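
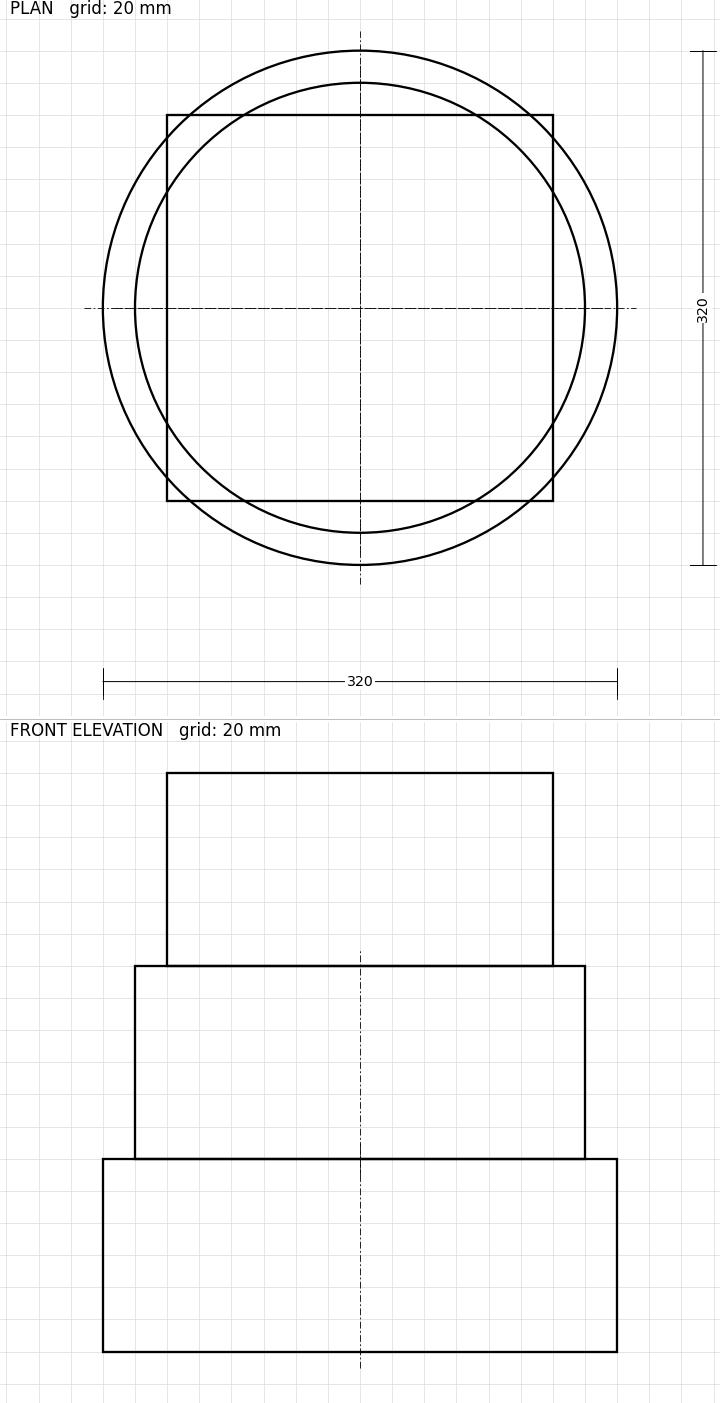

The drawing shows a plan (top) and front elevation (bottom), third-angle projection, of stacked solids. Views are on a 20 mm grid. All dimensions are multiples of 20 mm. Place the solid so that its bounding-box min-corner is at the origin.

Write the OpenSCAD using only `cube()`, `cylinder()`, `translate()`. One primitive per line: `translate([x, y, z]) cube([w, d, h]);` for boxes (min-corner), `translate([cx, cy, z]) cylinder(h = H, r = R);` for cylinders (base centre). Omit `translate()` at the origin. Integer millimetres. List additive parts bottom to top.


translate([160, 160, 0]) cylinder(h = 120, r = 160);
translate([160, 160, 120]) cylinder(h = 120, r = 140);
translate([40, 40, 240]) cube([240, 240, 120]);


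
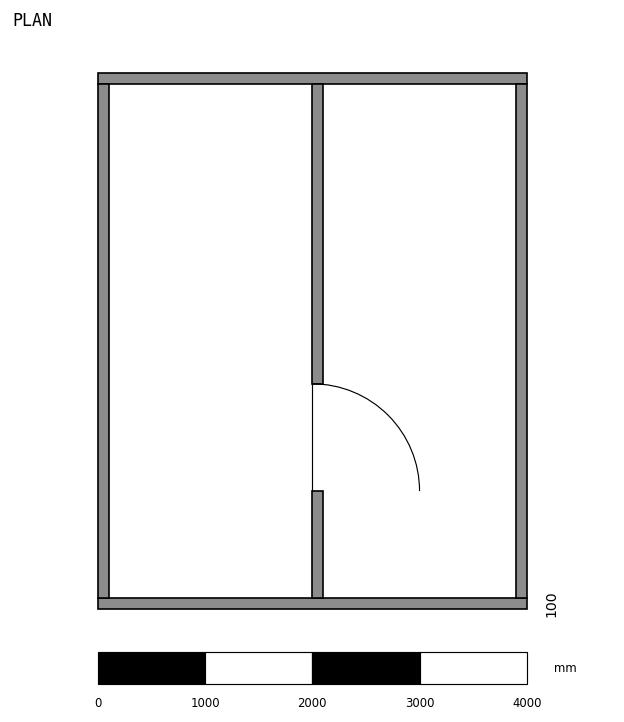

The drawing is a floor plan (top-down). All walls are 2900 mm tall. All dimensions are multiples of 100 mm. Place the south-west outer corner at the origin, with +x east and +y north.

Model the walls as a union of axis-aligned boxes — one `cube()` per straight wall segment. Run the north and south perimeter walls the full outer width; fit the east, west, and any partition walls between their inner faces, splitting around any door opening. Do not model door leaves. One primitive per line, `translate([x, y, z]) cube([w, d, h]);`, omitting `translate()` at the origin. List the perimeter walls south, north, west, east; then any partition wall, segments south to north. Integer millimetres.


cube([4000, 100, 2900]);
translate([0, 4900, 0]) cube([4000, 100, 2900]);
translate([0, 100, 0]) cube([100, 4800, 2900]);
translate([3900, 100, 0]) cube([100, 4800, 2900]);
translate([2000, 100, 0]) cube([100, 1000, 2900]);
translate([2000, 2100, 0]) cube([100, 2800, 2900]);


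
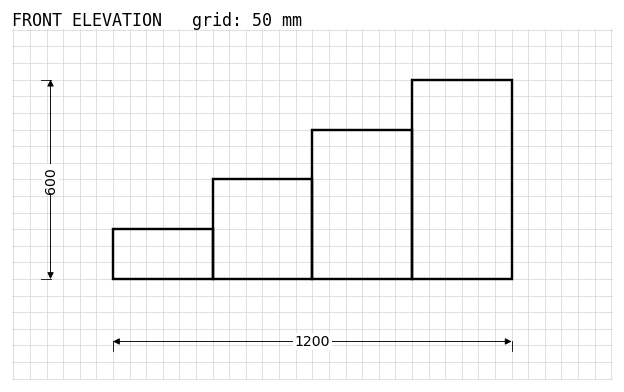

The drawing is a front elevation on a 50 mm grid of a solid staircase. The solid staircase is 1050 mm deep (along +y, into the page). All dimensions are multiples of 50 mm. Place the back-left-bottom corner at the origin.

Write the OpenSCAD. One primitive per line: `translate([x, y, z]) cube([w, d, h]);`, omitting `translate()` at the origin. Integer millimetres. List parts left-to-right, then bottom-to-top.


cube([300, 1050, 150]);
translate([300, 0, 0]) cube([300, 1050, 300]);
translate([600, 0, 0]) cube([300, 1050, 450]);
translate([900, 0, 0]) cube([300, 1050, 600]);


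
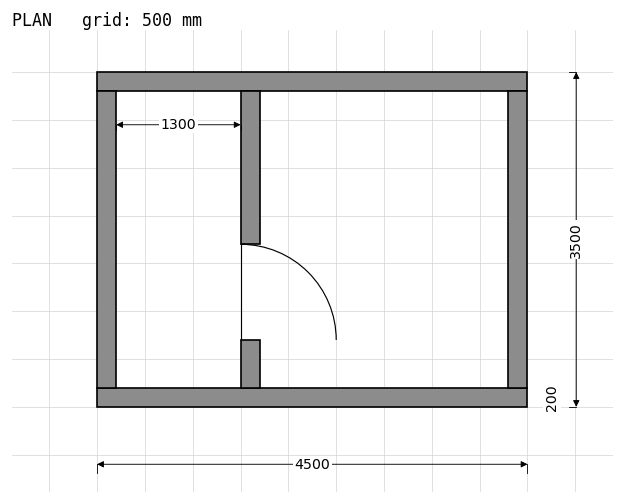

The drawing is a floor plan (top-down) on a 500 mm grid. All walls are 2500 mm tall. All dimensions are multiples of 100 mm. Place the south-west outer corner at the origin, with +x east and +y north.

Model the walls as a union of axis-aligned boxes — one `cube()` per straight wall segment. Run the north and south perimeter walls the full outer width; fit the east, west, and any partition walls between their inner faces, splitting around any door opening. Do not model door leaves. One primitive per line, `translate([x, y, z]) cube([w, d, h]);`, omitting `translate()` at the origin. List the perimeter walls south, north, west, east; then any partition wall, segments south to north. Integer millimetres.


cube([4500, 200, 2500]);
translate([0, 3300, 0]) cube([4500, 200, 2500]);
translate([0, 200, 0]) cube([200, 3100, 2500]);
translate([4300, 200, 0]) cube([200, 3100, 2500]);
translate([1500, 200, 0]) cube([200, 500, 2500]);
translate([1500, 1700, 0]) cube([200, 1600, 2500]);


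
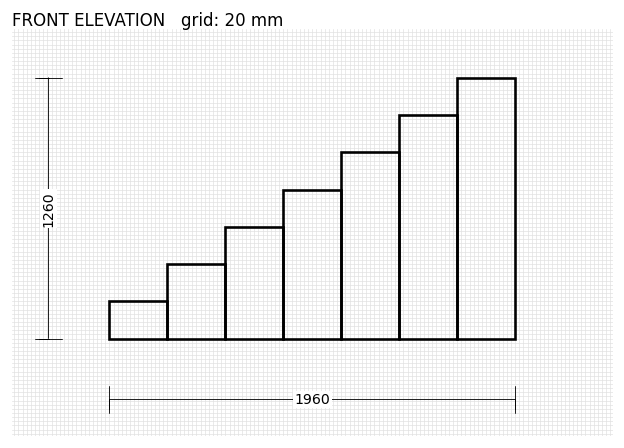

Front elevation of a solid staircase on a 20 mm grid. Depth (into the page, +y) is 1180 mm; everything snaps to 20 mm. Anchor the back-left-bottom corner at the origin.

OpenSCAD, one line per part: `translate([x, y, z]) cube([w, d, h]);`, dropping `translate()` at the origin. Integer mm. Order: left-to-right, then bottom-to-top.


cube([280, 1180, 180]);
translate([280, 0, 0]) cube([280, 1180, 360]);
translate([560, 0, 0]) cube([280, 1180, 540]);
translate([840, 0, 0]) cube([280, 1180, 720]);
translate([1120, 0, 0]) cube([280, 1180, 900]);
translate([1400, 0, 0]) cube([280, 1180, 1080]);
translate([1680, 0, 0]) cube([280, 1180, 1260]);


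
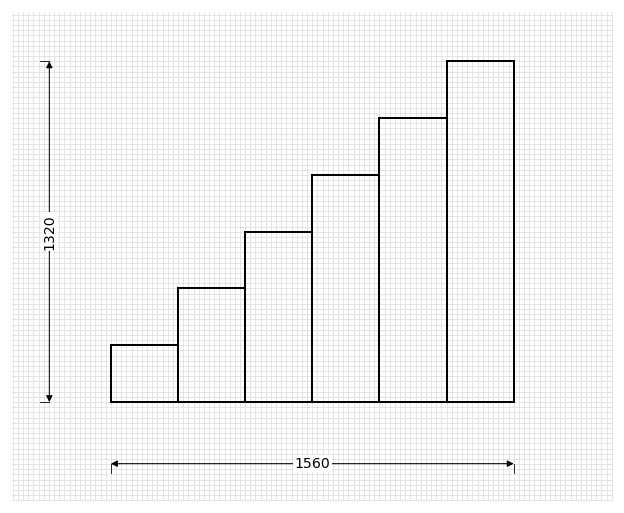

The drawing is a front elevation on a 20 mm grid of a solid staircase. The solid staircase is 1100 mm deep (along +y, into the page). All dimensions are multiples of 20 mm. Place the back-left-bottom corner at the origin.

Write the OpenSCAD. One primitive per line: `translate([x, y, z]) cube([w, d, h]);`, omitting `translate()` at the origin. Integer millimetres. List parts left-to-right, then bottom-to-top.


cube([260, 1100, 220]);
translate([260, 0, 0]) cube([260, 1100, 440]);
translate([520, 0, 0]) cube([260, 1100, 660]);
translate([780, 0, 0]) cube([260, 1100, 880]);
translate([1040, 0, 0]) cube([260, 1100, 1100]);
translate([1300, 0, 0]) cube([260, 1100, 1320]);


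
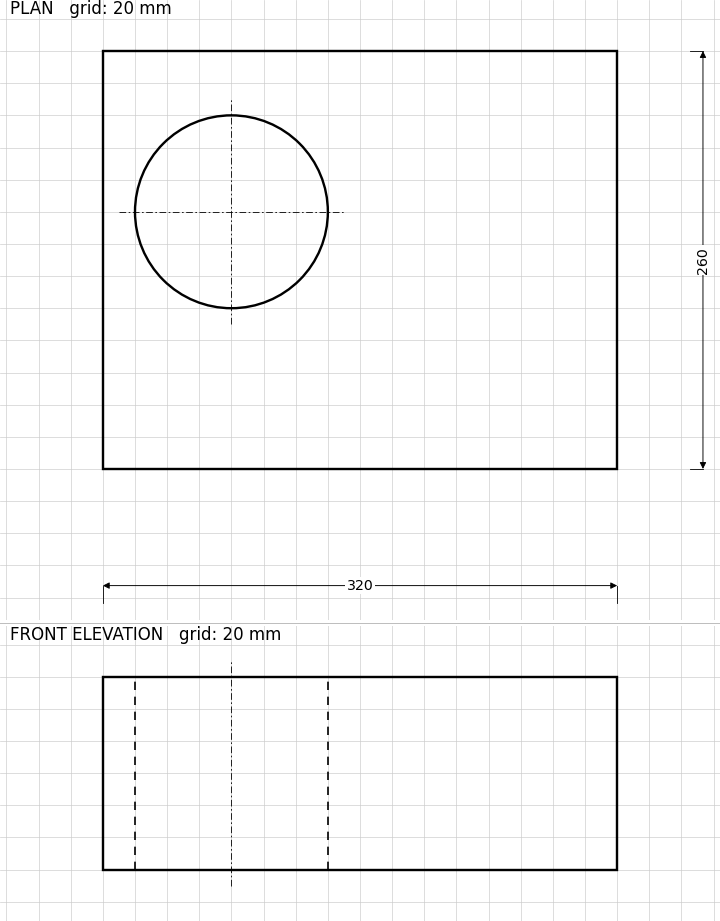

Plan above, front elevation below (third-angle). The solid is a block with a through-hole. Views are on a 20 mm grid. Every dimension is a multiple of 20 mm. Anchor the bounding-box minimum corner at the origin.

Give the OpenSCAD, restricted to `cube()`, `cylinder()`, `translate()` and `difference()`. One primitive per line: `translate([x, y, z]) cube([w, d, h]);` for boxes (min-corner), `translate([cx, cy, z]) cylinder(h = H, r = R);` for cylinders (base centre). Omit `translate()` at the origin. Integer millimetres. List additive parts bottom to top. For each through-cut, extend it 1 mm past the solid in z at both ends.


difference() {
  cube([320, 260, 120]);
  translate([80, 160, -1]) cylinder(h = 122, r = 60);
}


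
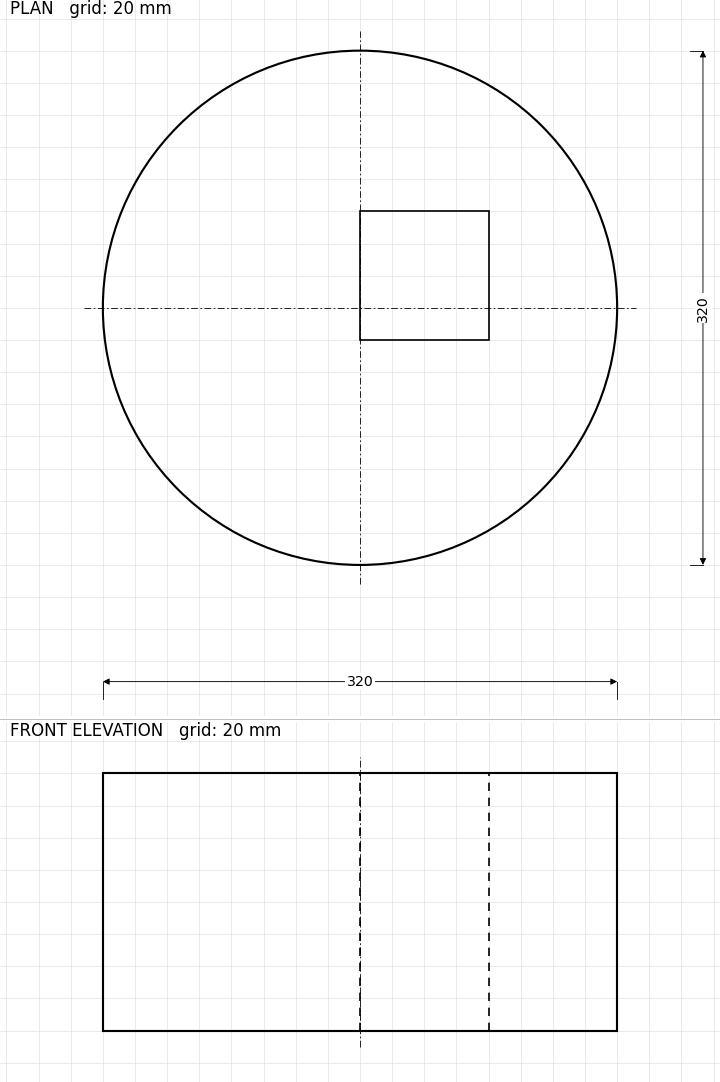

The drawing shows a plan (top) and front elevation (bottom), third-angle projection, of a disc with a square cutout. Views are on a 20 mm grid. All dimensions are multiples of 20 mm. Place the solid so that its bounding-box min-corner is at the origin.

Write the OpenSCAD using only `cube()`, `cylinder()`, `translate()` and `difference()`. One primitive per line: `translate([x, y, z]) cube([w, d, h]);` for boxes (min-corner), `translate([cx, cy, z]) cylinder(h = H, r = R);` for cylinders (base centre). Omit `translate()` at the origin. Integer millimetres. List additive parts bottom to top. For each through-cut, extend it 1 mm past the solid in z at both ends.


difference() {
  translate([160, 160, 0]) cylinder(h = 160, r = 160);
  translate([160, 140, -1]) cube([80, 80, 162]);
}


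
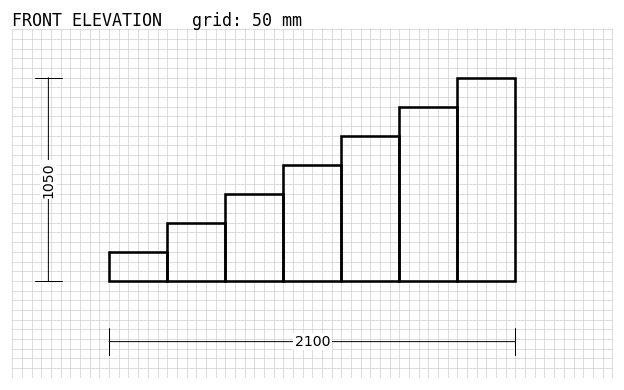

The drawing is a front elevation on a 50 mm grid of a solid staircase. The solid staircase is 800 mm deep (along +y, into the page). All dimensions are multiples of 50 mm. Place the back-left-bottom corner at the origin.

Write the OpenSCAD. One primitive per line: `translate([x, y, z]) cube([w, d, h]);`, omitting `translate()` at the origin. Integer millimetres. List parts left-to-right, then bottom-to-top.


cube([300, 800, 150]);
translate([300, 0, 0]) cube([300, 800, 300]);
translate([600, 0, 0]) cube([300, 800, 450]);
translate([900, 0, 0]) cube([300, 800, 600]);
translate([1200, 0, 0]) cube([300, 800, 750]);
translate([1500, 0, 0]) cube([300, 800, 900]);
translate([1800, 0, 0]) cube([300, 800, 1050]);


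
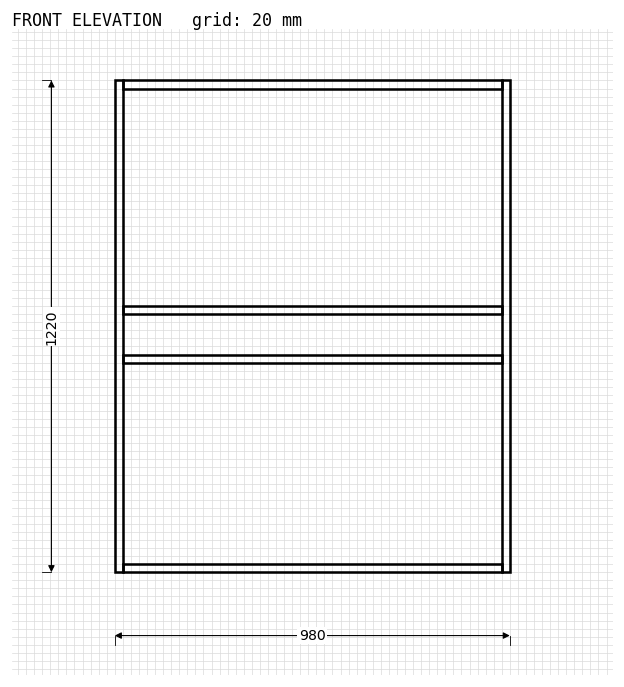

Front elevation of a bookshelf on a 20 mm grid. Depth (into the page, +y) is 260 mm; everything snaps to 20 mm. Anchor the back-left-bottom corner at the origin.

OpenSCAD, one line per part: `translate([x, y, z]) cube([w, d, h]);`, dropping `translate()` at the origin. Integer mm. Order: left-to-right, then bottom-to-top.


cube([20, 260, 1220]);
translate([20, 0, 0]) cube([940, 260, 20]);
translate([20, 0, 520]) cube([940, 260, 20]);
translate([20, 0, 640]) cube([940, 260, 20]);
translate([20, 0, 1200]) cube([940, 260, 20]);
translate([960, 0, 0]) cube([20, 260, 1220]);


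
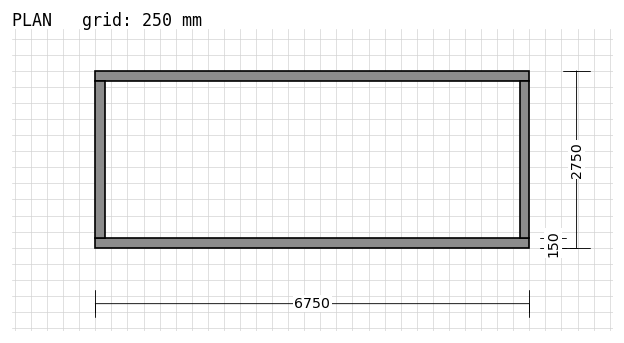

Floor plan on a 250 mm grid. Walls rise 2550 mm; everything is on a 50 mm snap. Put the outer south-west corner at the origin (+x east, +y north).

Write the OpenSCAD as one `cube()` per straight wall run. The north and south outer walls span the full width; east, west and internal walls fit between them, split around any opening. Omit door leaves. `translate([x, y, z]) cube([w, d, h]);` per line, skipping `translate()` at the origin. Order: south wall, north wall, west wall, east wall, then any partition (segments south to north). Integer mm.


cube([6750, 150, 2550]);
translate([0, 2600, 0]) cube([6750, 150, 2550]);
translate([0, 150, 0]) cube([150, 2450, 2550]);
translate([6600, 150, 0]) cube([150, 2450, 2550]);


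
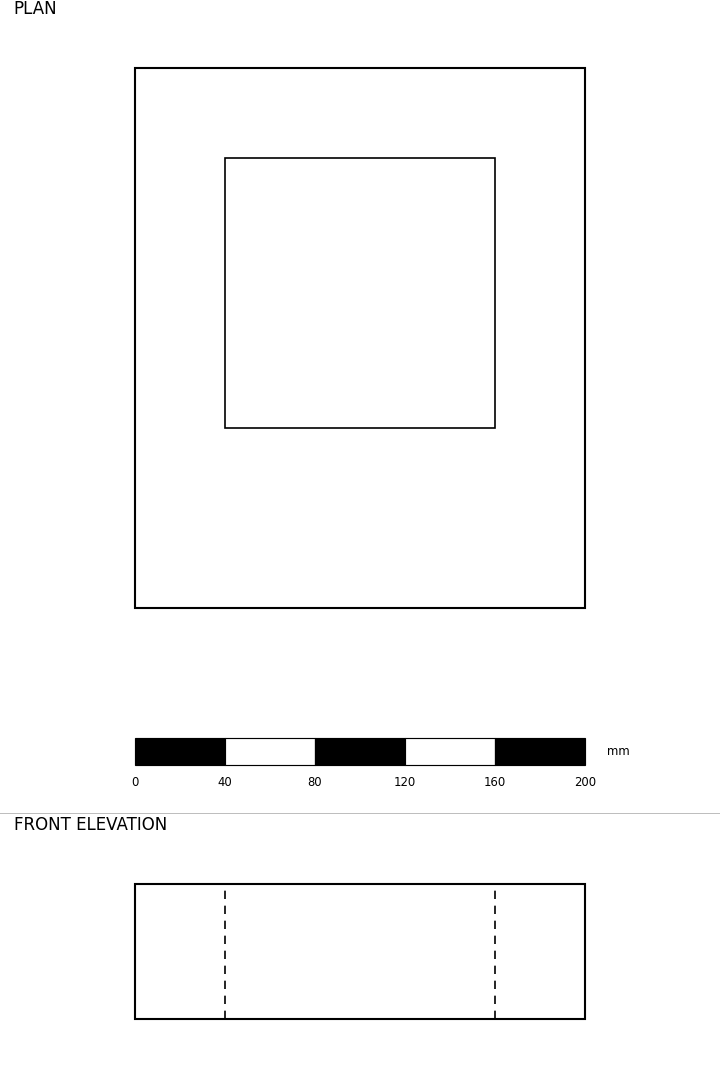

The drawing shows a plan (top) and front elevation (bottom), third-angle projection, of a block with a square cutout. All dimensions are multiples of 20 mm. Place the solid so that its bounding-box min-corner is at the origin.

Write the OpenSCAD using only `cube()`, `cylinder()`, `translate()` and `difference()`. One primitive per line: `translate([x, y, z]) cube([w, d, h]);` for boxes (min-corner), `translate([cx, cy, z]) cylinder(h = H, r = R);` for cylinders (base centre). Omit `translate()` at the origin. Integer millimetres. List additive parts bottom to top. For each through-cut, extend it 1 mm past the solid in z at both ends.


difference() {
  cube([200, 240, 60]);
  translate([40, 80, -1]) cube([120, 120, 62]);
}


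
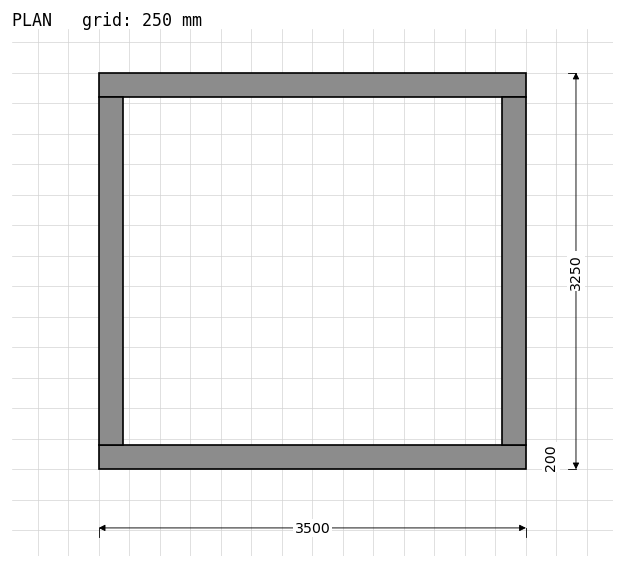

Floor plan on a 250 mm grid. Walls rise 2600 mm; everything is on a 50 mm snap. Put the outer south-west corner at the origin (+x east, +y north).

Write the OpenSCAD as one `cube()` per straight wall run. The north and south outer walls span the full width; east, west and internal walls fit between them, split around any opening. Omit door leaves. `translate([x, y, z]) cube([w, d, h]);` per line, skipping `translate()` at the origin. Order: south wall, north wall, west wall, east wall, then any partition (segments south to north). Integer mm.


cube([3500, 200, 2600]);
translate([0, 3050, 0]) cube([3500, 200, 2600]);
translate([0, 200, 0]) cube([200, 2850, 2600]);
translate([3300, 200, 0]) cube([200, 2850, 2600]);


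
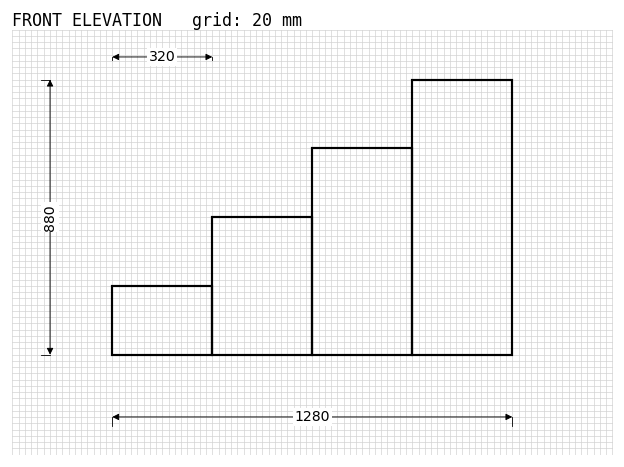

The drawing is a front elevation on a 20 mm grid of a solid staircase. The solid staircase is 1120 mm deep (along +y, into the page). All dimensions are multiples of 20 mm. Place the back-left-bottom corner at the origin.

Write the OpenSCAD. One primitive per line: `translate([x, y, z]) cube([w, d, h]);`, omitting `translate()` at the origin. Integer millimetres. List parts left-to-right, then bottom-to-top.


cube([320, 1120, 220]);
translate([320, 0, 0]) cube([320, 1120, 440]);
translate([640, 0, 0]) cube([320, 1120, 660]);
translate([960, 0, 0]) cube([320, 1120, 880]);


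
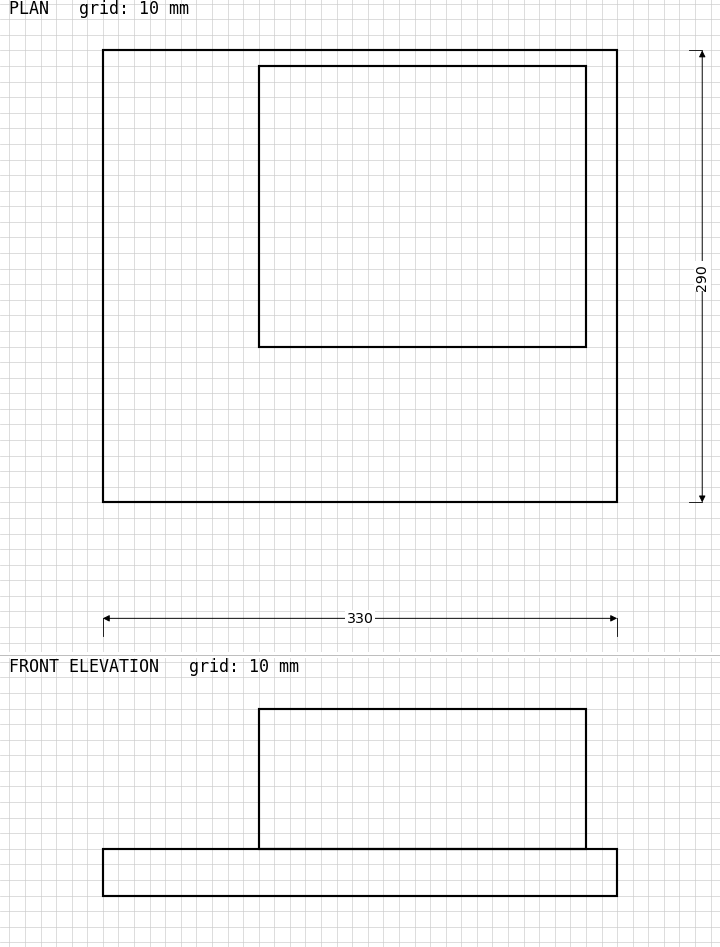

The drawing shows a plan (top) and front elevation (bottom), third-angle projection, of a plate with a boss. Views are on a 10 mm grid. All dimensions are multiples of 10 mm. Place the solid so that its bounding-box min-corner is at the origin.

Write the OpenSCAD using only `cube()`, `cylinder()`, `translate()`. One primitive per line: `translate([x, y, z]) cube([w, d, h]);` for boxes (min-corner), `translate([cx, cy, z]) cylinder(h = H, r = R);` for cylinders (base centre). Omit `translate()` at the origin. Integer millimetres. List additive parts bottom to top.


cube([330, 290, 30]);
translate([100, 100, 30]) cube([210, 180, 90]);


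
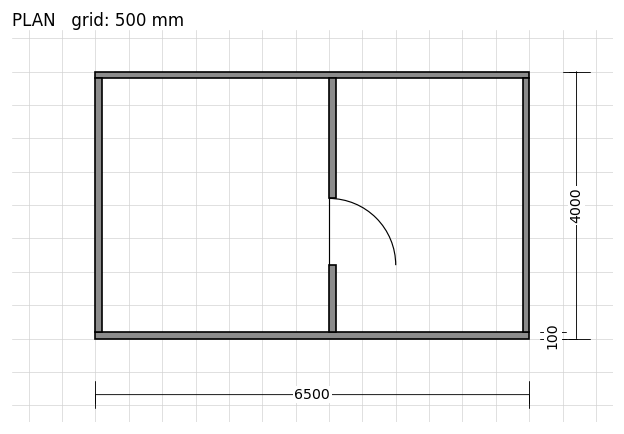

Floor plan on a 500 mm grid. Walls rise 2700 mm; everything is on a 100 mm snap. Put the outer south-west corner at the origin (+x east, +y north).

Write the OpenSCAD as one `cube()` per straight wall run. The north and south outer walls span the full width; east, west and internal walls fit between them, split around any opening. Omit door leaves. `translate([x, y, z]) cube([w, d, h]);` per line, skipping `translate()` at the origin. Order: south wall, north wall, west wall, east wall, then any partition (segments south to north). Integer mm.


cube([6500, 100, 2700]);
translate([0, 3900, 0]) cube([6500, 100, 2700]);
translate([0, 100, 0]) cube([100, 3800, 2700]);
translate([6400, 100, 0]) cube([100, 3800, 2700]);
translate([3500, 100, 0]) cube([100, 1000, 2700]);
translate([3500, 2100, 0]) cube([100, 1800, 2700]);


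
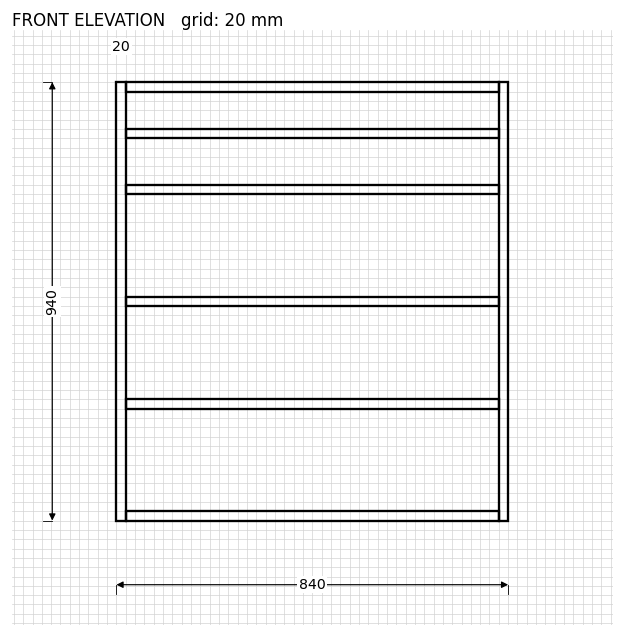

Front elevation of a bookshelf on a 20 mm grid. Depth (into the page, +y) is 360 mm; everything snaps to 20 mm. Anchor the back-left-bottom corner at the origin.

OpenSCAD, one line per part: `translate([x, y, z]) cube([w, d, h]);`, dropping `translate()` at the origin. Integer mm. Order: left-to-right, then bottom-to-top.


cube([20, 360, 940]);
translate([20, 0, 0]) cube([800, 360, 20]);
translate([20, 0, 240]) cube([800, 360, 20]);
translate([20, 0, 460]) cube([800, 360, 20]);
translate([20, 0, 700]) cube([800, 360, 20]);
translate([20, 0, 820]) cube([800, 360, 20]);
translate([20, 0, 920]) cube([800, 360, 20]);
translate([820, 0, 0]) cube([20, 360, 940]);


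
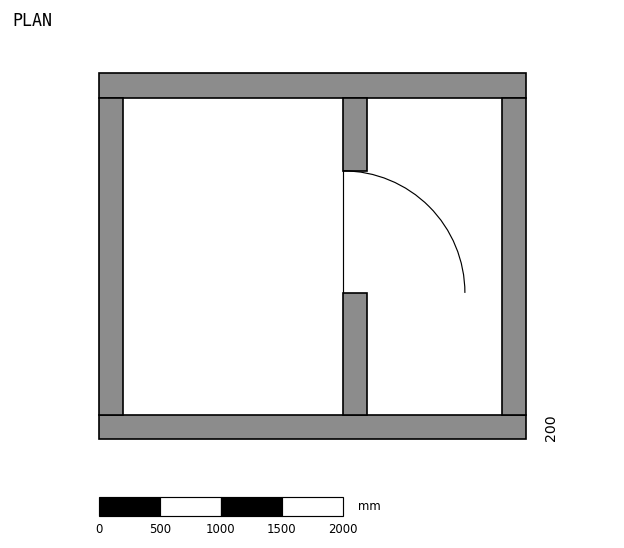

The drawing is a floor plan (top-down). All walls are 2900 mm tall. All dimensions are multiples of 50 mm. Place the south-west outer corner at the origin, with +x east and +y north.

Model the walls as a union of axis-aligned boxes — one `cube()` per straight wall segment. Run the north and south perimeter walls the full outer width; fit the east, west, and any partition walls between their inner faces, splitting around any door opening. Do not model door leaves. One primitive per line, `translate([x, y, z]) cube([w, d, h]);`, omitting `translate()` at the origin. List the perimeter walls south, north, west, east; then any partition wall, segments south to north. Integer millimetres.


cube([3500, 200, 2900]);
translate([0, 2800, 0]) cube([3500, 200, 2900]);
translate([0, 200, 0]) cube([200, 2600, 2900]);
translate([3300, 200, 0]) cube([200, 2600, 2900]);
translate([2000, 200, 0]) cube([200, 1000, 2900]);
translate([2000, 2200, 0]) cube([200, 600, 2900]);


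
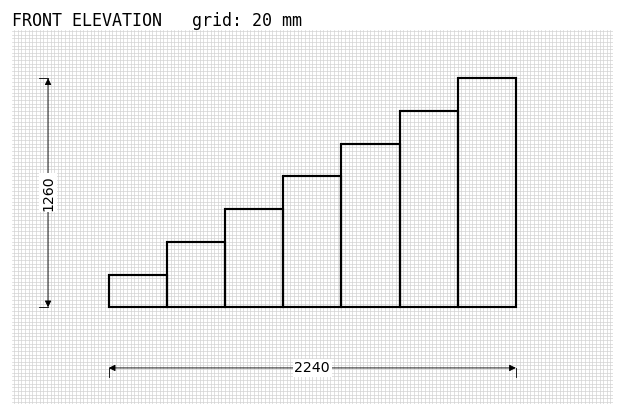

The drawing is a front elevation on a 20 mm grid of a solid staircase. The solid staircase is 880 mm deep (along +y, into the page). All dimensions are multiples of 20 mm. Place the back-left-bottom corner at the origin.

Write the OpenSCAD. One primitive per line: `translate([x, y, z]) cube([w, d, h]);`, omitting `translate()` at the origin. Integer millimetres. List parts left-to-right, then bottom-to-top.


cube([320, 880, 180]);
translate([320, 0, 0]) cube([320, 880, 360]);
translate([640, 0, 0]) cube([320, 880, 540]);
translate([960, 0, 0]) cube([320, 880, 720]);
translate([1280, 0, 0]) cube([320, 880, 900]);
translate([1600, 0, 0]) cube([320, 880, 1080]);
translate([1920, 0, 0]) cube([320, 880, 1260]);


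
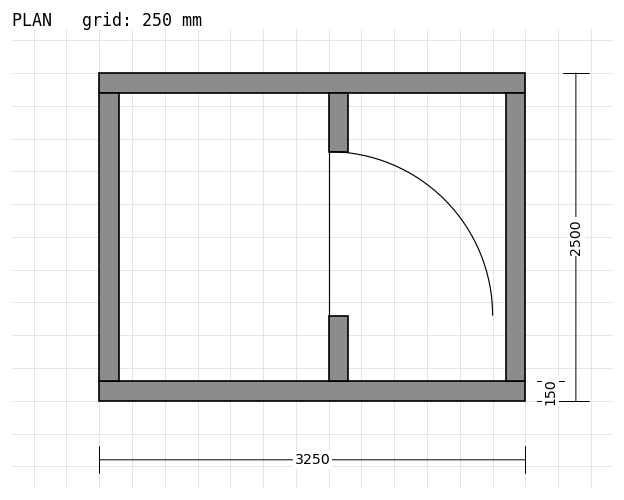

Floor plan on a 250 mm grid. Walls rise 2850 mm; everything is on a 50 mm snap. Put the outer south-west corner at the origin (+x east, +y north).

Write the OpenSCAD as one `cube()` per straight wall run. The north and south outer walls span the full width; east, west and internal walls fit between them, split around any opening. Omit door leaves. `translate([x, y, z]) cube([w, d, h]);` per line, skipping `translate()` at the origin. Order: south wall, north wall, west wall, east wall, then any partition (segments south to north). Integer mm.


cube([3250, 150, 2850]);
translate([0, 2350, 0]) cube([3250, 150, 2850]);
translate([0, 150, 0]) cube([150, 2200, 2850]);
translate([3100, 150, 0]) cube([150, 2200, 2850]);
translate([1750, 150, 0]) cube([150, 500, 2850]);
translate([1750, 1900, 0]) cube([150, 450, 2850]);


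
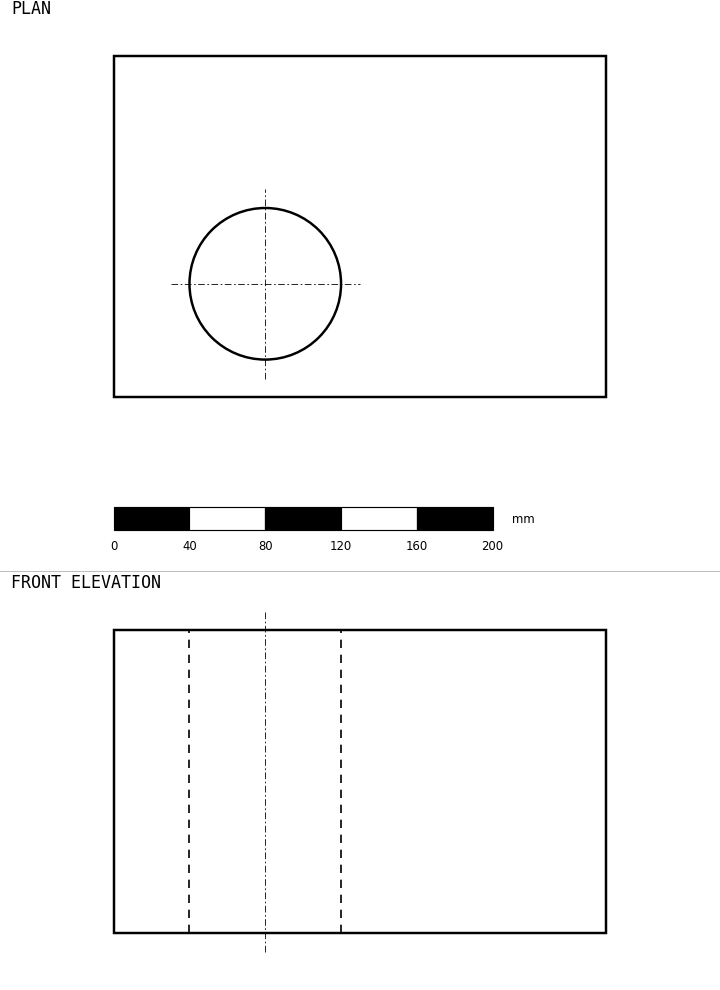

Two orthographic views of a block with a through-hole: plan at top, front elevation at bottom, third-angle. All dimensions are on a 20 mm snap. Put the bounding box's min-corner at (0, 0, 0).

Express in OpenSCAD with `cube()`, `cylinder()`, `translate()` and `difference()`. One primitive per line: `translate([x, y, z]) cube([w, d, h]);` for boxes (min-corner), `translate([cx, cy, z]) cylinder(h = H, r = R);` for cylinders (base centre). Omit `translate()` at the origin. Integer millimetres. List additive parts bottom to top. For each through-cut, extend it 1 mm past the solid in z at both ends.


difference() {
  cube([260, 180, 160]);
  translate([80, 60, -1]) cylinder(h = 162, r = 40);
}


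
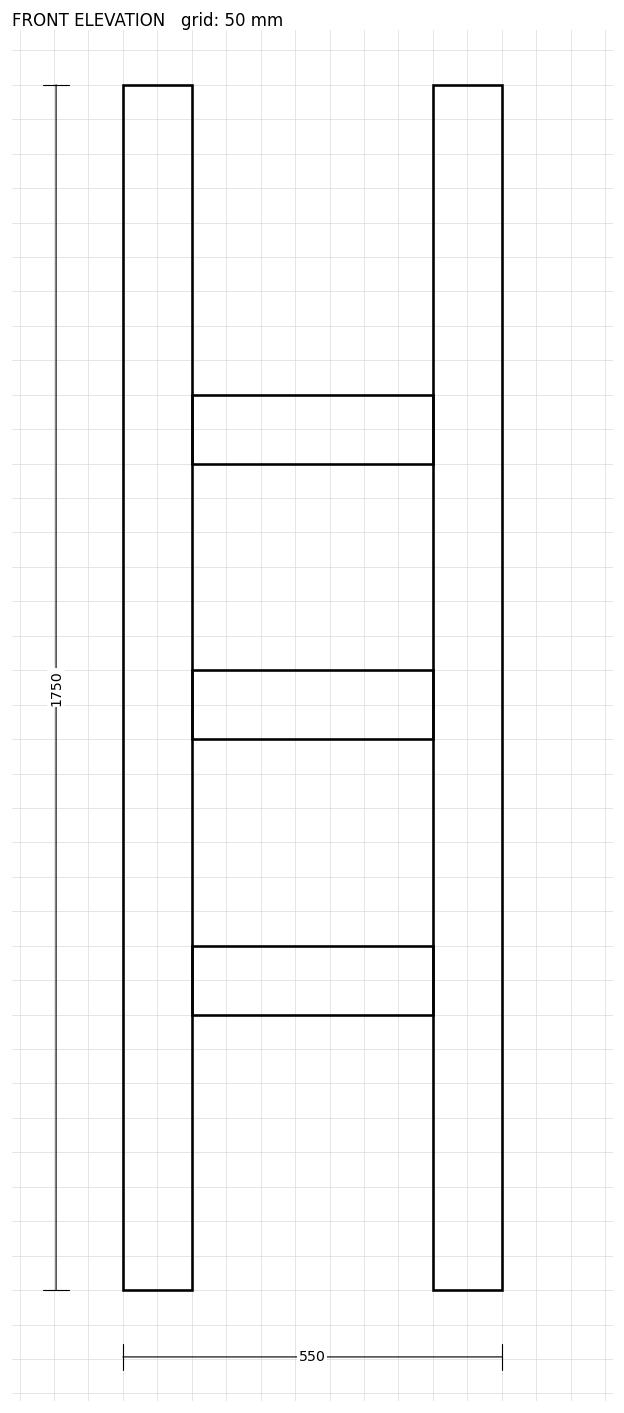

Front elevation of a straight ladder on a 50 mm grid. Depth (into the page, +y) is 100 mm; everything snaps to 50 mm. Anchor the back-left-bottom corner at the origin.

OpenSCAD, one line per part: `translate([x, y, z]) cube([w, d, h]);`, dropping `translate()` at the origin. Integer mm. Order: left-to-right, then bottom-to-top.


cube([100, 100, 1750]);
translate([100, 0, 400]) cube([350, 100, 100]);
translate([100, 0, 800]) cube([350, 100, 100]);
translate([100, 0, 1200]) cube([350, 100, 100]);
translate([450, 0, 0]) cube([100, 100, 1750]);


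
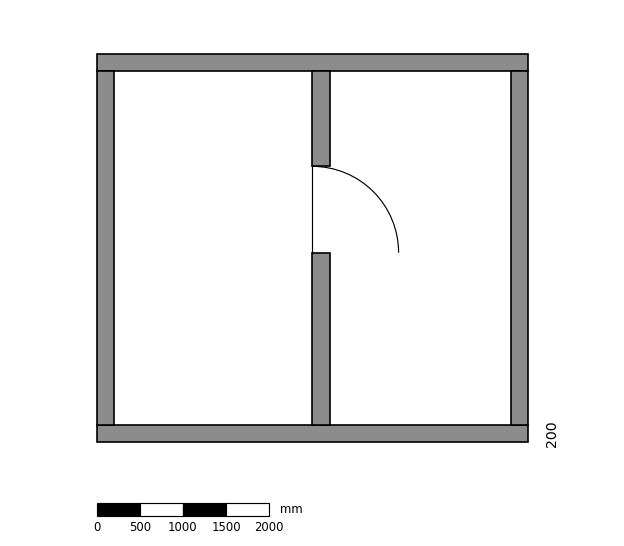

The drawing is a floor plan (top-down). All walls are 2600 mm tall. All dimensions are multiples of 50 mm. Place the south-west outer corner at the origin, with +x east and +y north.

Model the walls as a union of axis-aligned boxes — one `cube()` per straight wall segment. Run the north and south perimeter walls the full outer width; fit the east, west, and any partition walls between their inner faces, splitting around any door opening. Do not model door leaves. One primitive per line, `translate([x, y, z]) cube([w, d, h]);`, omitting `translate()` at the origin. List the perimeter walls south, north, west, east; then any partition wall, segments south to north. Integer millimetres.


cube([5000, 200, 2600]);
translate([0, 4300, 0]) cube([5000, 200, 2600]);
translate([0, 200, 0]) cube([200, 4100, 2600]);
translate([4800, 200, 0]) cube([200, 4100, 2600]);
translate([2500, 200, 0]) cube([200, 2000, 2600]);
translate([2500, 3200, 0]) cube([200, 1100, 2600]);


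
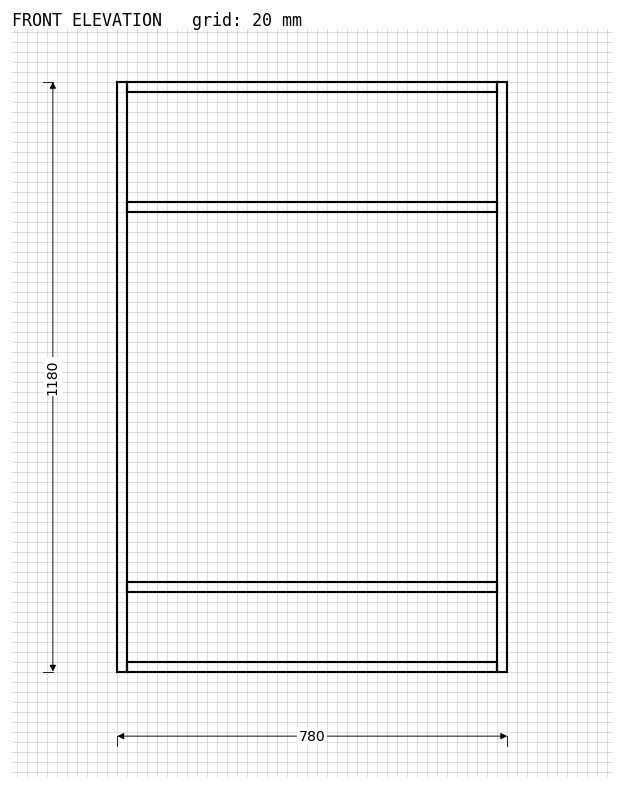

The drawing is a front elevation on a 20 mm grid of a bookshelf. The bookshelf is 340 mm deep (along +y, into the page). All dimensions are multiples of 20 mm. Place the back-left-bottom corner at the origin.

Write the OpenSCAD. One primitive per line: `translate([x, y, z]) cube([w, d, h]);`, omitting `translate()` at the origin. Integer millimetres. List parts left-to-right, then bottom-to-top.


cube([20, 340, 1180]);
translate([20, 0, 0]) cube([740, 340, 20]);
translate([20, 0, 160]) cube([740, 340, 20]);
translate([20, 0, 920]) cube([740, 340, 20]);
translate([20, 0, 1160]) cube([740, 340, 20]);
translate([760, 0, 0]) cube([20, 340, 1180]);


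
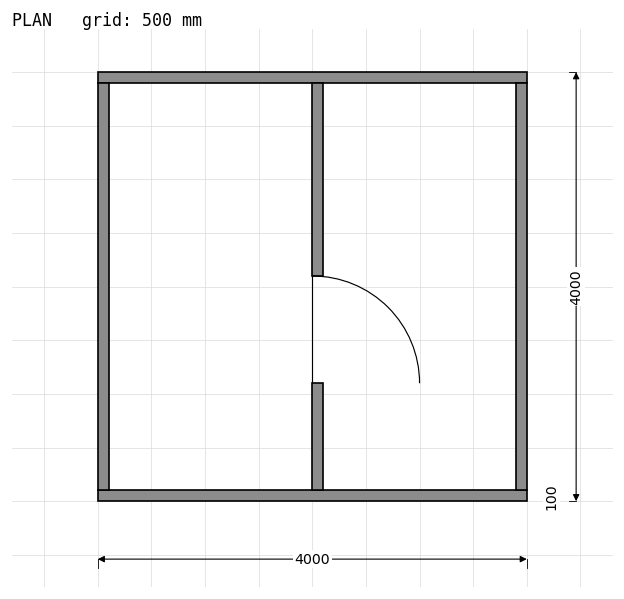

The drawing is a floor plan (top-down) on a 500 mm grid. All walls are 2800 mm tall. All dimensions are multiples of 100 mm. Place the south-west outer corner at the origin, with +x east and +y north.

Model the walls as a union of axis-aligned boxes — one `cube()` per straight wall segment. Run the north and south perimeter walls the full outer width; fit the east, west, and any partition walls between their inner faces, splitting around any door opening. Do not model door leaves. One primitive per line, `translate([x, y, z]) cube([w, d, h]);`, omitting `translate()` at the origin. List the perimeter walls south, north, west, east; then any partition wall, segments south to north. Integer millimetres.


cube([4000, 100, 2800]);
translate([0, 3900, 0]) cube([4000, 100, 2800]);
translate([0, 100, 0]) cube([100, 3800, 2800]);
translate([3900, 100, 0]) cube([100, 3800, 2800]);
translate([2000, 100, 0]) cube([100, 1000, 2800]);
translate([2000, 2100, 0]) cube([100, 1800, 2800]);


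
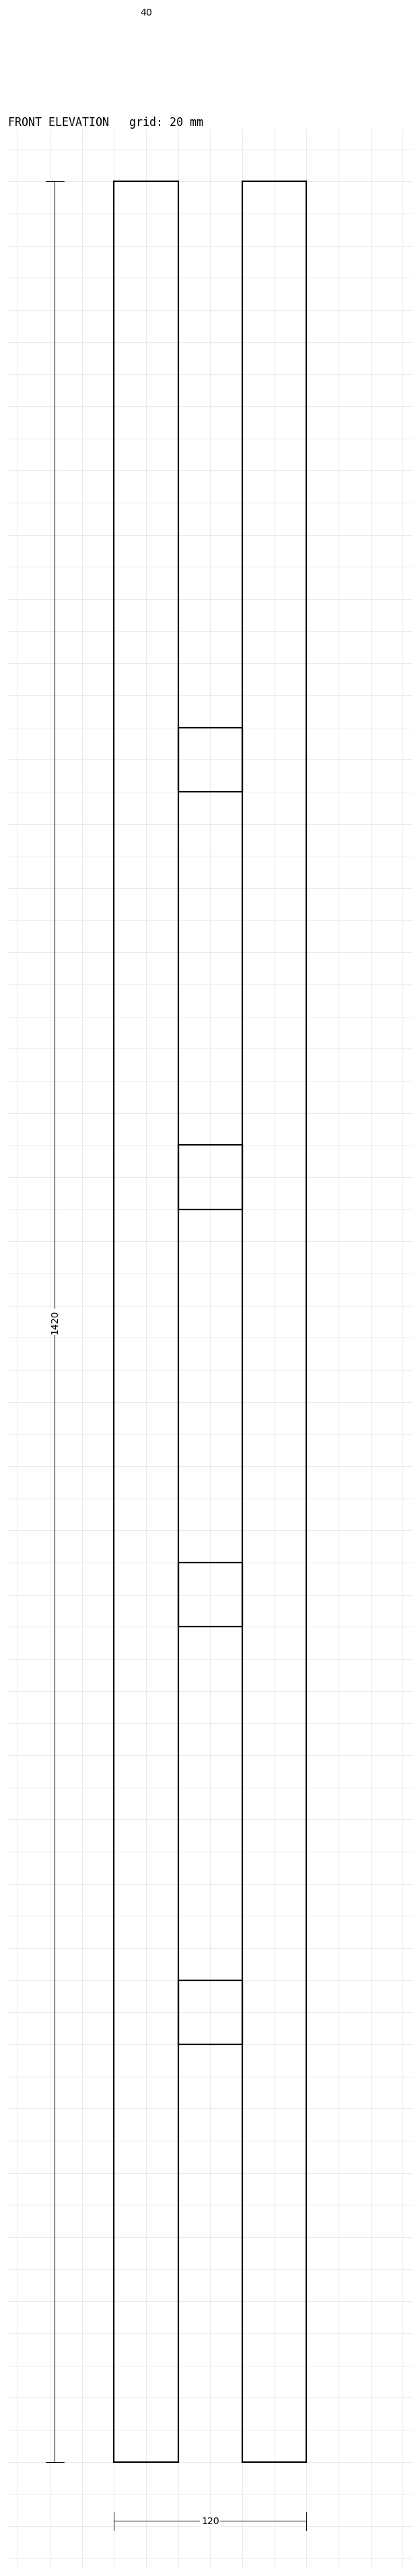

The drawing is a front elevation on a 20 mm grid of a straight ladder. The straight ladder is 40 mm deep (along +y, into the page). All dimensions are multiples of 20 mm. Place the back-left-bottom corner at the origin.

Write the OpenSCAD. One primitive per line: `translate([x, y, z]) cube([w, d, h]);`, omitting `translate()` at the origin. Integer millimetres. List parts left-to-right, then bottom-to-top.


cube([40, 40, 1420]);
translate([40, 0, 260]) cube([40, 40, 40]);
translate([40, 0, 520]) cube([40, 40, 40]);
translate([40, 0, 780]) cube([40, 40, 40]);
translate([40, 0, 1040]) cube([40, 40, 40]);
translate([80, 0, 0]) cube([40, 40, 1420]);


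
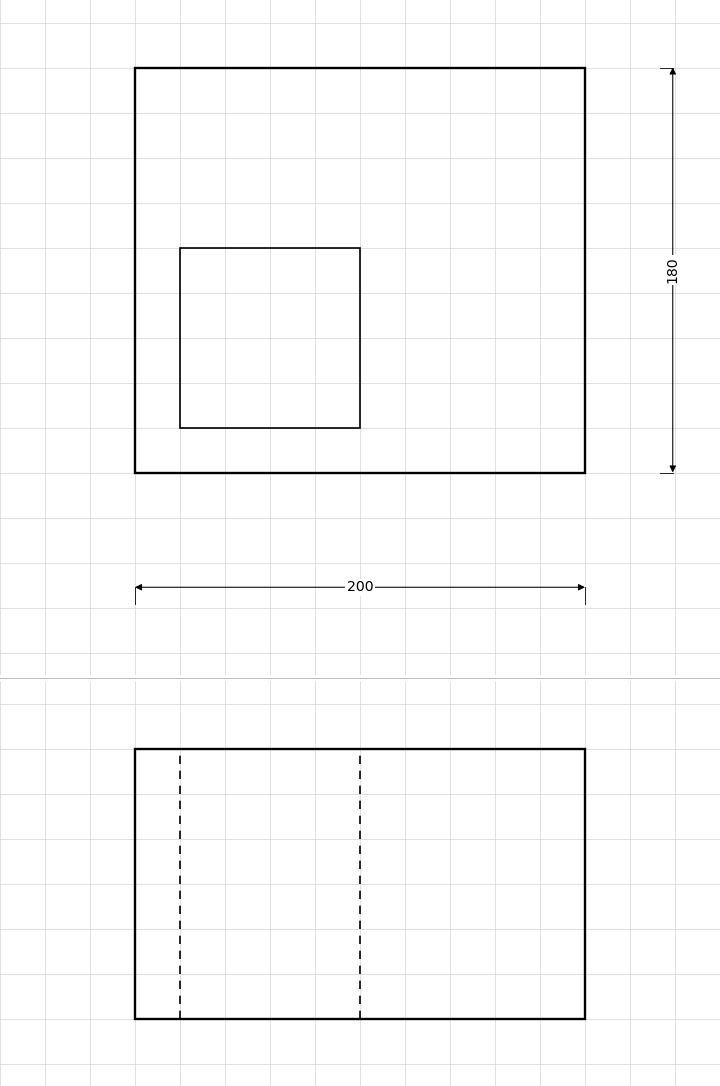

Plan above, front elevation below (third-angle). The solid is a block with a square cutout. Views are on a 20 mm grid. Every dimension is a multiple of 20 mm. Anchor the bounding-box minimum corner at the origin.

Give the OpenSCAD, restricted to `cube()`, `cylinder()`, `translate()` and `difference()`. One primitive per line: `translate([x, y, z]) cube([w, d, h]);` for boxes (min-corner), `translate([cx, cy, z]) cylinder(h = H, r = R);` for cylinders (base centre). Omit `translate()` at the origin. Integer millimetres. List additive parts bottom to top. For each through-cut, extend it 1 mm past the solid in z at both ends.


difference() {
  cube([200, 180, 120]);
  translate([20, 20, -1]) cube([80, 80, 122]);
}


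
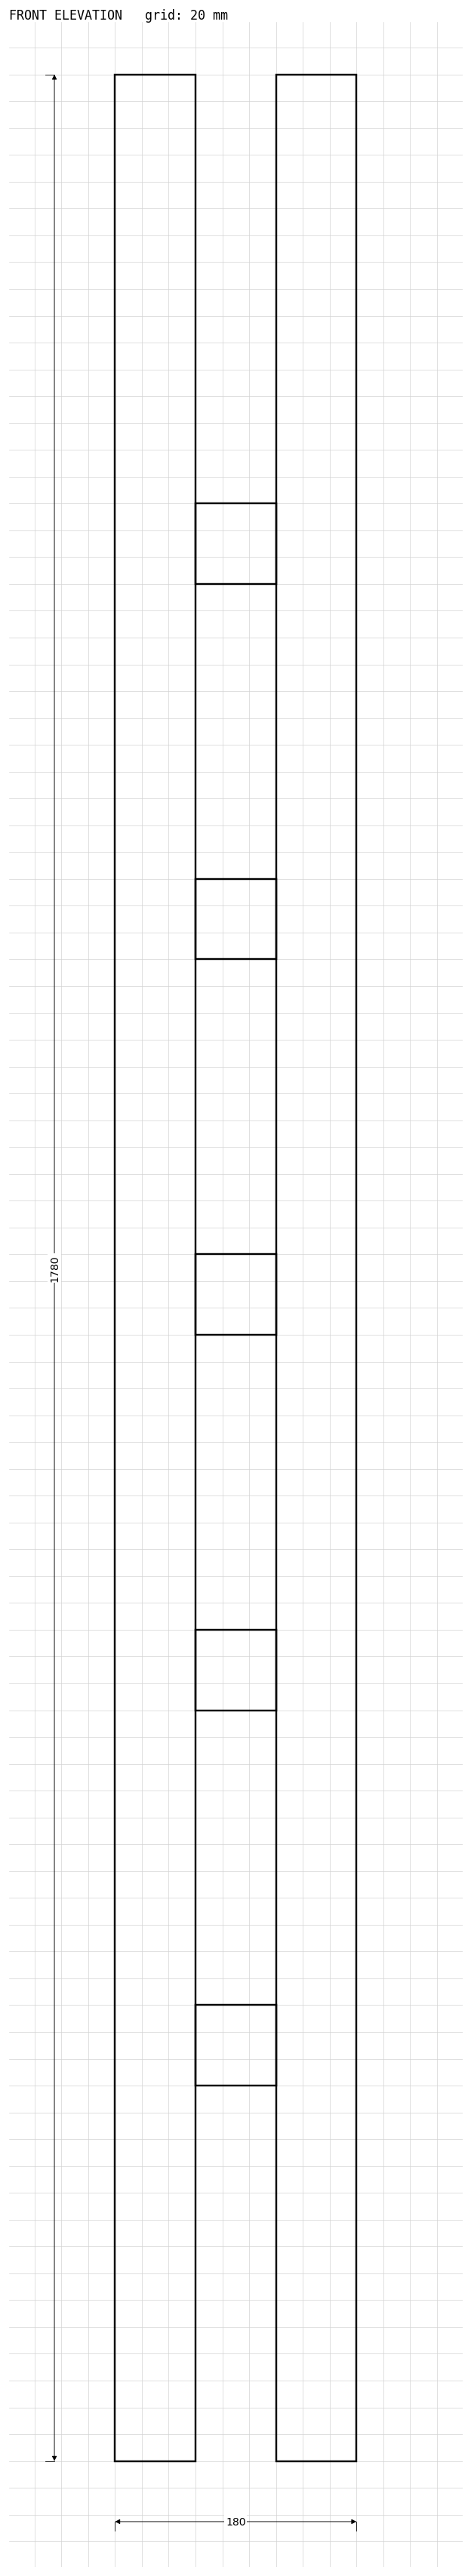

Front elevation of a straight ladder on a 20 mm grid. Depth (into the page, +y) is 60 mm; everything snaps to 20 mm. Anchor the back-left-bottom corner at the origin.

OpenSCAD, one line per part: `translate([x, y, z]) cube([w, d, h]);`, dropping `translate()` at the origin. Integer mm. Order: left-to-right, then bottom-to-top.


cube([60, 60, 1780]);
translate([60, 0, 280]) cube([60, 60, 60]);
translate([60, 0, 560]) cube([60, 60, 60]);
translate([60, 0, 840]) cube([60, 60, 60]);
translate([60, 0, 1120]) cube([60, 60, 60]);
translate([60, 0, 1400]) cube([60, 60, 60]);
translate([120, 0, 0]) cube([60, 60, 1780]);


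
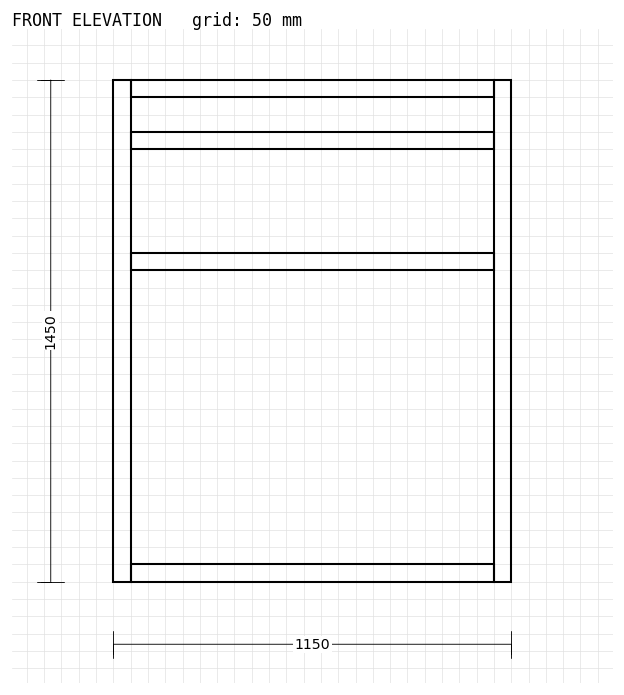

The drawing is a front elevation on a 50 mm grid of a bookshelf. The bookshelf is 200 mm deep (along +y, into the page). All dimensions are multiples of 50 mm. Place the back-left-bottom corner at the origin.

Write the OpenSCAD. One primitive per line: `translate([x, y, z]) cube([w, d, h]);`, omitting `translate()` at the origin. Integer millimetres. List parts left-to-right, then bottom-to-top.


cube([50, 200, 1450]);
translate([50, 0, 0]) cube([1050, 200, 50]);
translate([50, 0, 900]) cube([1050, 200, 50]);
translate([50, 0, 1250]) cube([1050, 200, 50]);
translate([50, 0, 1400]) cube([1050, 200, 50]);
translate([1100, 0, 0]) cube([50, 200, 1450]);


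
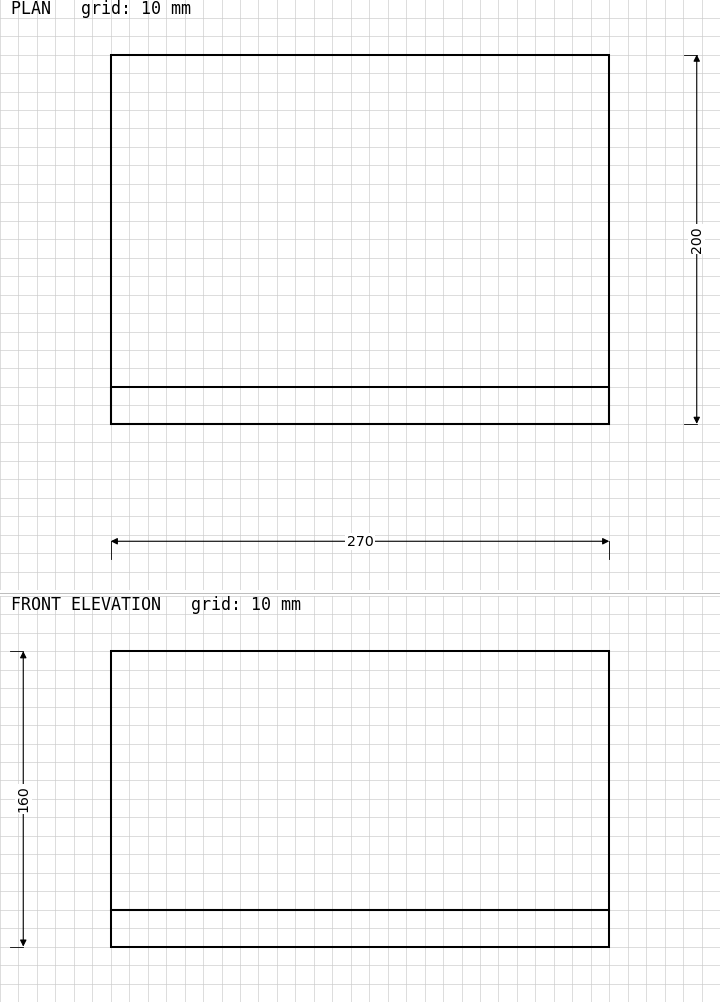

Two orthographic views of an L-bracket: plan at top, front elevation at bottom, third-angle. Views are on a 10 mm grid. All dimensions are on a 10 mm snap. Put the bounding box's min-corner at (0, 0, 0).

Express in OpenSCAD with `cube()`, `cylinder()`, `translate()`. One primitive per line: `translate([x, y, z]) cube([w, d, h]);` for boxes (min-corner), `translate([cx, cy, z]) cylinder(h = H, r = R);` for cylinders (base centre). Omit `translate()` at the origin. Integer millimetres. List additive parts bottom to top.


cube([270, 200, 20]);
translate([0, 0, 20]) cube([270, 20, 140]);


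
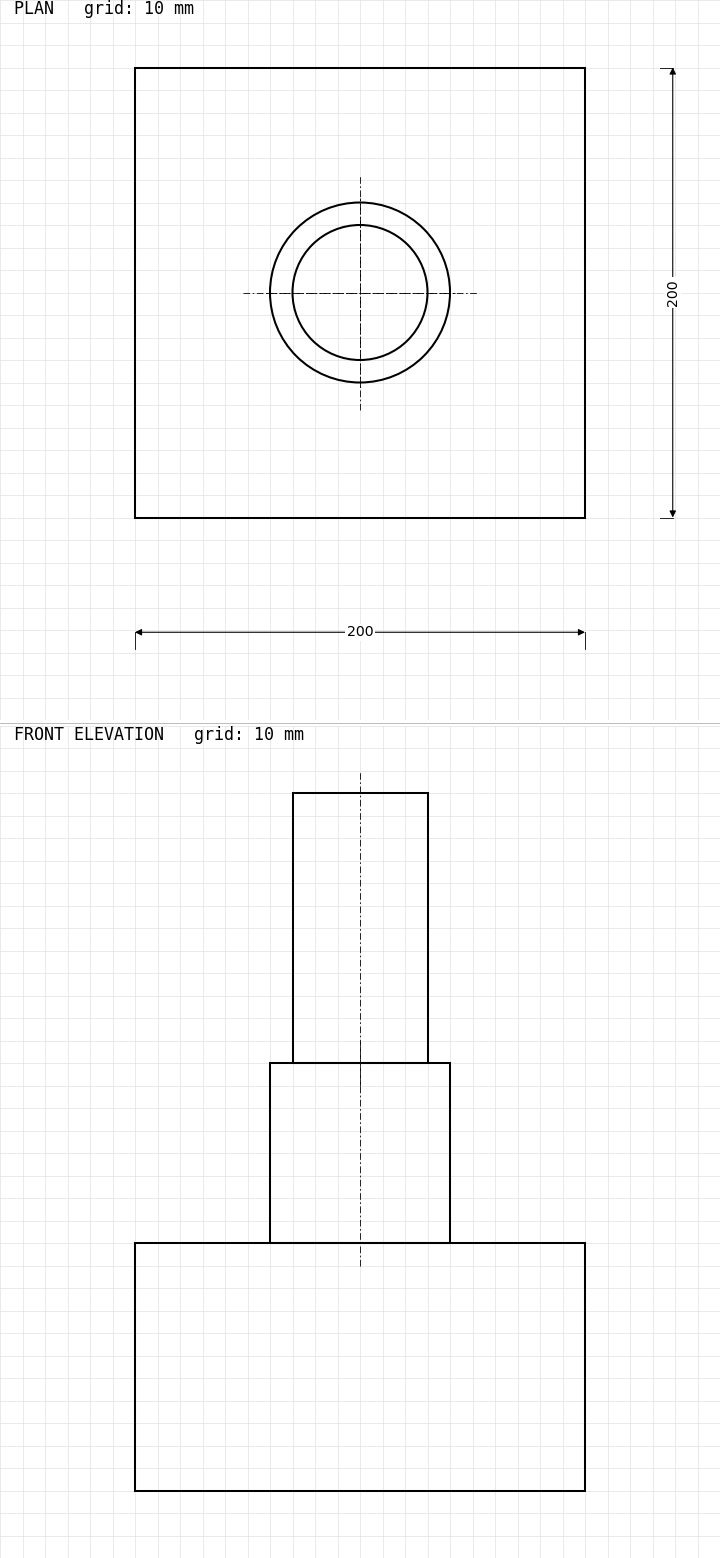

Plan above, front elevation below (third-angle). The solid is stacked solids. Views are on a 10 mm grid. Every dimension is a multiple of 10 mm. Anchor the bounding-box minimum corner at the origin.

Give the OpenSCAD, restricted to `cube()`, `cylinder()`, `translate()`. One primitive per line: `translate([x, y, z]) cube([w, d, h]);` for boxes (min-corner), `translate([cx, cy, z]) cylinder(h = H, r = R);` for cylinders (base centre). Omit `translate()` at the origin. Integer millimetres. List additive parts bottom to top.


cube([200, 200, 110]);
translate([100, 100, 110]) cylinder(h = 80, r = 40);
translate([100, 100, 190]) cylinder(h = 120, r = 30);


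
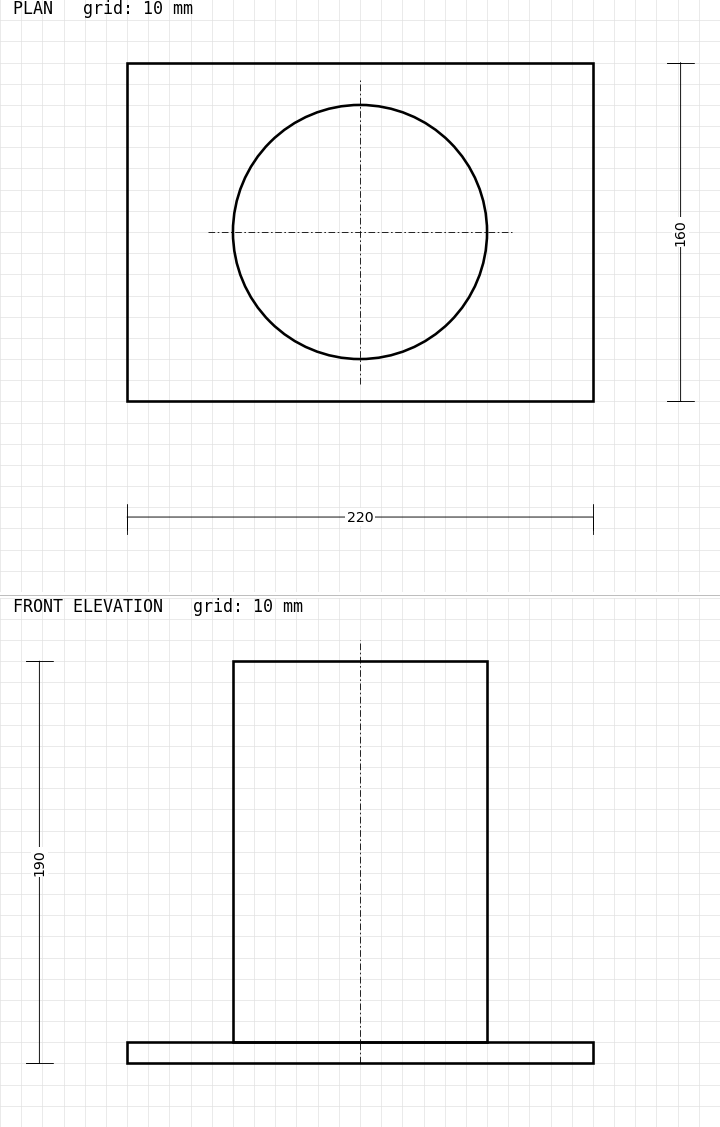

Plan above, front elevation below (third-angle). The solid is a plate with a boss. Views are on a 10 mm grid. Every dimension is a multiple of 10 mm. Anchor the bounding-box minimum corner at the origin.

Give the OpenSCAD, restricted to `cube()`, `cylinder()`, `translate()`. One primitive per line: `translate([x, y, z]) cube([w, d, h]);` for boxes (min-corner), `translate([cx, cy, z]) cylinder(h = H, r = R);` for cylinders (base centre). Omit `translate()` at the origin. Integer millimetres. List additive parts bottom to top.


cube([220, 160, 10]);
translate([110, 80, 10]) cylinder(h = 180, r = 60);


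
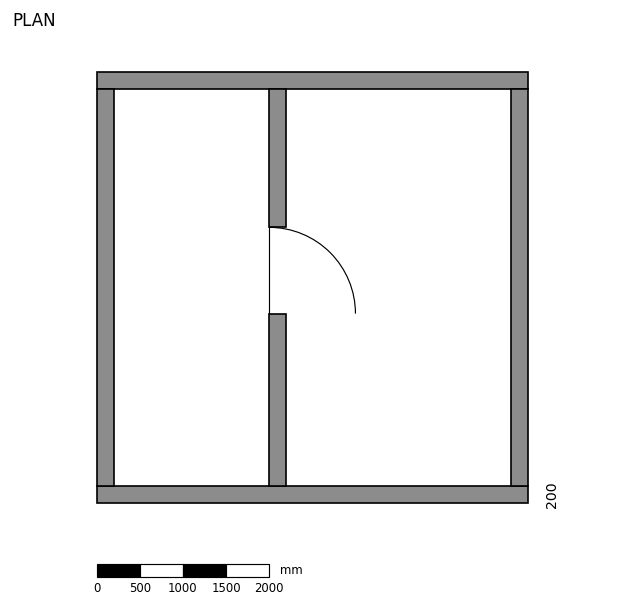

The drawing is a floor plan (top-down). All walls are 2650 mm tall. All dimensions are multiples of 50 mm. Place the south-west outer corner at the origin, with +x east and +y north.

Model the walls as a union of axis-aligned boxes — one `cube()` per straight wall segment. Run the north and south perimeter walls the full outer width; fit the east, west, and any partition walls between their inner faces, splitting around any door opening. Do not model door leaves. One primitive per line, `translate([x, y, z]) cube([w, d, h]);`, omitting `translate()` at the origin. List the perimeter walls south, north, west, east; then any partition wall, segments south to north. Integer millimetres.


cube([5000, 200, 2650]);
translate([0, 4800, 0]) cube([5000, 200, 2650]);
translate([0, 200, 0]) cube([200, 4600, 2650]);
translate([4800, 200, 0]) cube([200, 4600, 2650]);
translate([2000, 200, 0]) cube([200, 2000, 2650]);
translate([2000, 3200, 0]) cube([200, 1600, 2650]);


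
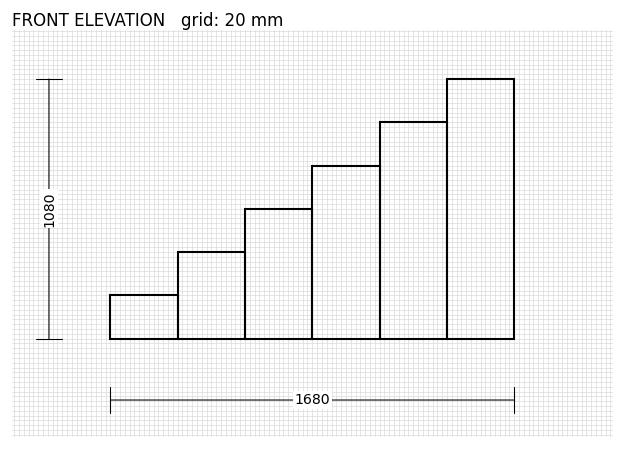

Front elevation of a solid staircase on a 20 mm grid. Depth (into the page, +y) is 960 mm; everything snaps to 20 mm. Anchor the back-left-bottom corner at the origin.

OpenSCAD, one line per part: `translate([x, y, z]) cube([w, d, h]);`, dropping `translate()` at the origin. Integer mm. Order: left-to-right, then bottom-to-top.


cube([280, 960, 180]);
translate([280, 0, 0]) cube([280, 960, 360]);
translate([560, 0, 0]) cube([280, 960, 540]);
translate([840, 0, 0]) cube([280, 960, 720]);
translate([1120, 0, 0]) cube([280, 960, 900]);
translate([1400, 0, 0]) cube([280, 960, 1080]);


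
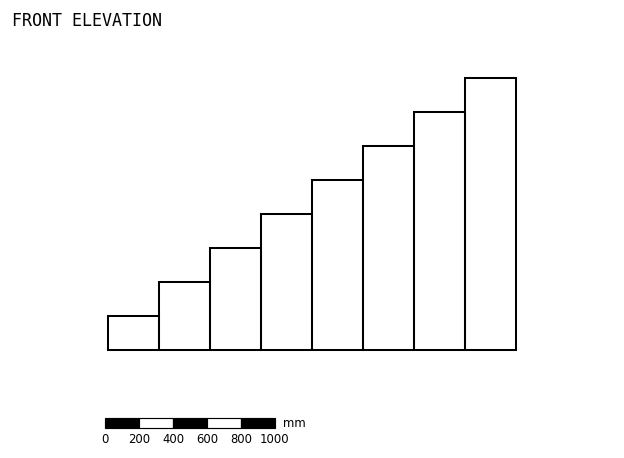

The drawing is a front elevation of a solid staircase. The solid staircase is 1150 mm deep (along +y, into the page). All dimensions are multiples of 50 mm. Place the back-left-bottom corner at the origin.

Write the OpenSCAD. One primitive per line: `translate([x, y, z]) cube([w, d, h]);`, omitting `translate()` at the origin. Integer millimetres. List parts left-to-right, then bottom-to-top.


cube([300, 1150, 200]);
translate([300, 0, 0]) cube([300, 1150, 400]);
translate([600, 0, 0]) cube([300, 1150, 600]);
translate([900, 0, 0]) cube([300, 1150, 800]);
translate([1200, 0, 0]) cube([300, 1150, 1000]);
translate([1500, 0, 0]) cube([300, 1150, 1200]);
translate([1800, 0, 0]) cube([300, 1150, 1400]);
translate([2100, 0, 0]) cube([300, 1150, 1600]);


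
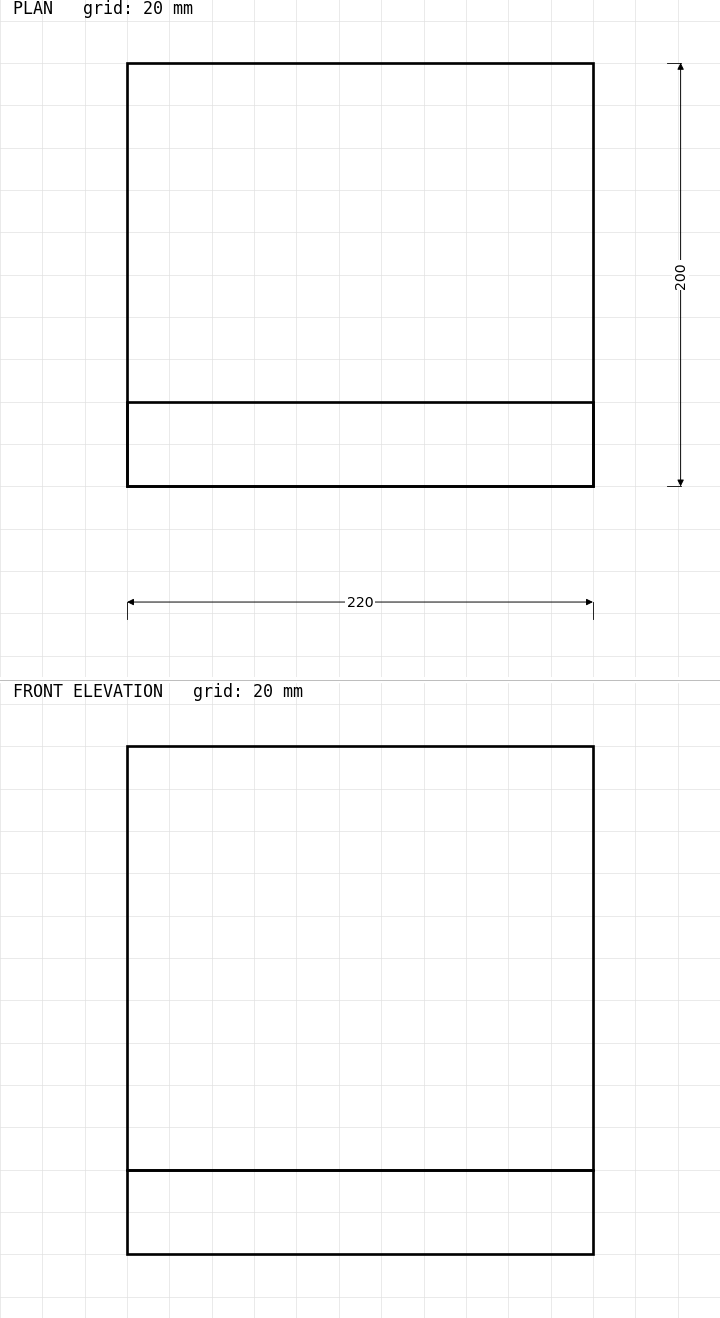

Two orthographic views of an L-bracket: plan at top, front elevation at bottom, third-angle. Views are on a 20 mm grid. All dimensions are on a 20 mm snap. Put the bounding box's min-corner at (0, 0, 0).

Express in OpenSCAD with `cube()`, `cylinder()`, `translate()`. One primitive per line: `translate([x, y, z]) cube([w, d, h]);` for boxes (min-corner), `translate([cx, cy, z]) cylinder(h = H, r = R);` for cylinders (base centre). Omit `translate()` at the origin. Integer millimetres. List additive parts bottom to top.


cube([220, 200, 40]);
translate([0, 0, 40]) cube([220, 40, 200]);


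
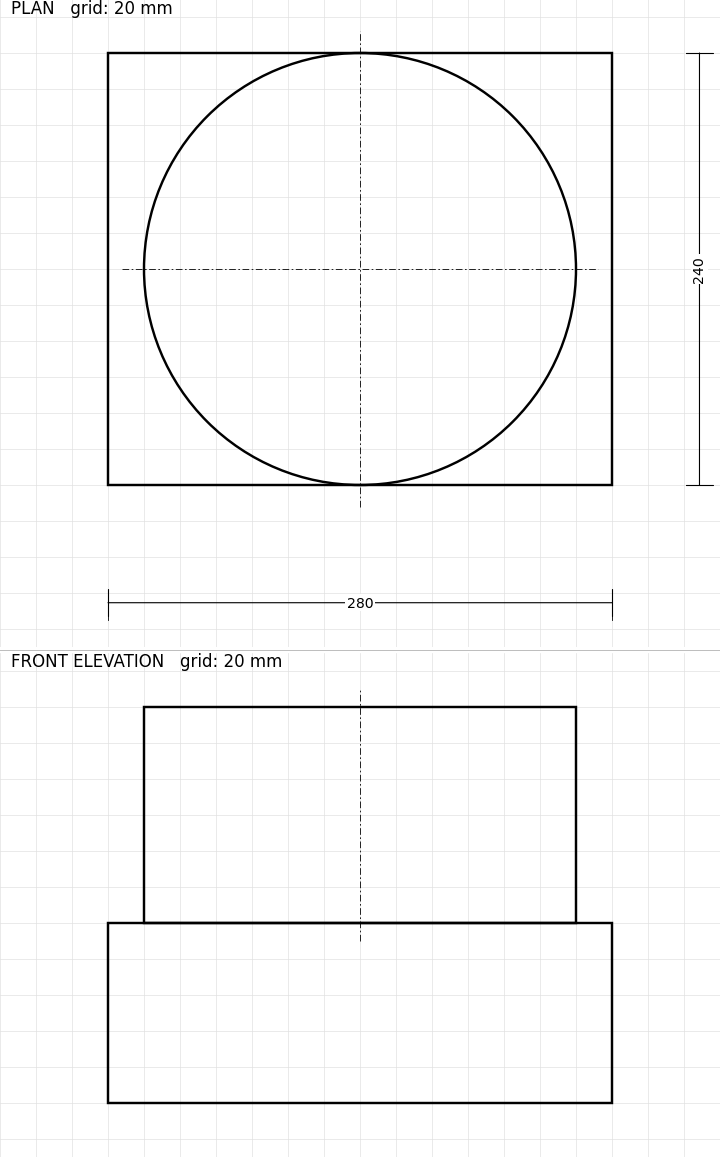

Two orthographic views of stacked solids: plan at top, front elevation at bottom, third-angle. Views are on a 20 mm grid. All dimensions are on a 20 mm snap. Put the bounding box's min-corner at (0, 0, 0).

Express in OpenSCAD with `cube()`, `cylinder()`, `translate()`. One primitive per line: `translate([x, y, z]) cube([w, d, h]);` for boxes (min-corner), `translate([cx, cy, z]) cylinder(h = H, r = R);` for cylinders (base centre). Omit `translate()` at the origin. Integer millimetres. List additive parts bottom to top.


cube([280, 240, 100]);
translate([140, 120, 100]) cylinder(h = 120, r = 120);


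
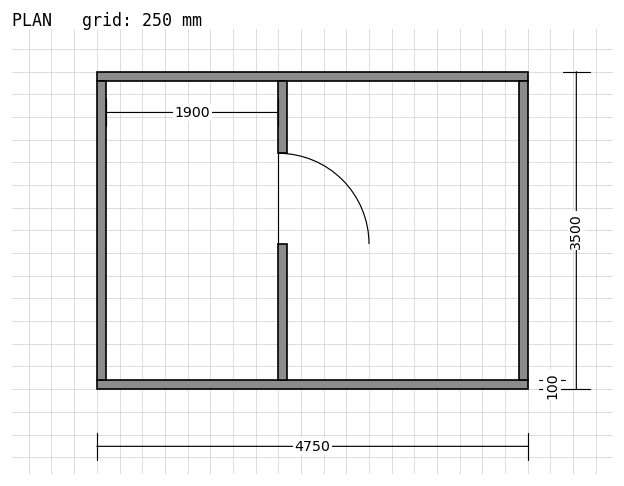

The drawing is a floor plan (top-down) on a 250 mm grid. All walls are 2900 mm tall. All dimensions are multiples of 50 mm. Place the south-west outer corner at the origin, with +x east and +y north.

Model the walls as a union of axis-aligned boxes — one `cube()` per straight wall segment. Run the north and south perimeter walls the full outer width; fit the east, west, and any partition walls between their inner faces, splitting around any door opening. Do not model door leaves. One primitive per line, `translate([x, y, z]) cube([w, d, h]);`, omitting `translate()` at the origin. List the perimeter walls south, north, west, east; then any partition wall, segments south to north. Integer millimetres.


cube([4750, 100, 2900]);
translate([0, 3400, 0]) cube([4750, 100, 2900]);
translate([0, 100, 0]) cube([100, 3300, 2900]);
translate([4650, 100, 0]) cube([100, 3300, 2900]);
translate([2000, 100, 0]) cube([100, 1500, 2900]);
translate([2000, 2600, 0]) cube([100, 800, 2900]);


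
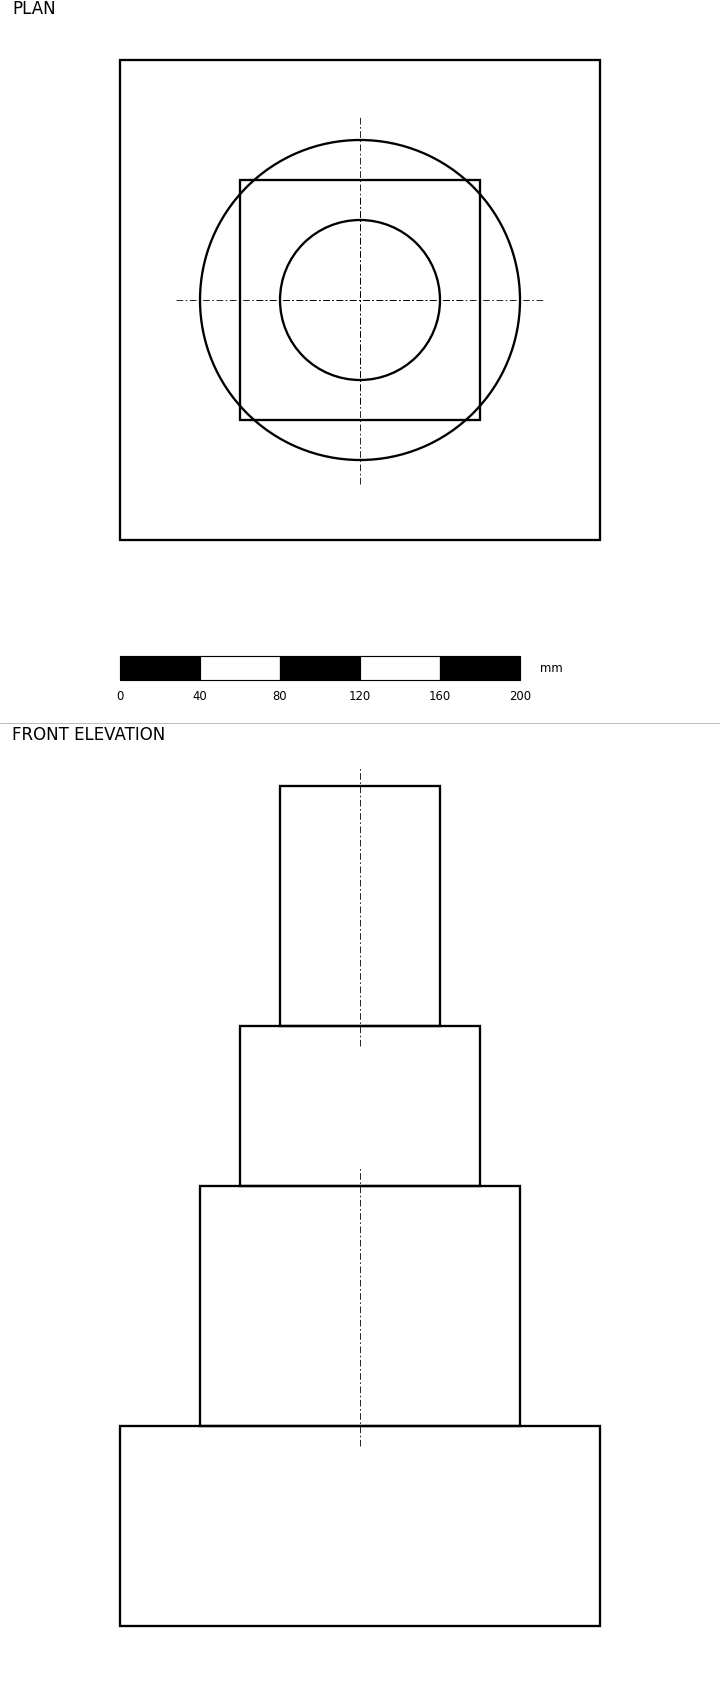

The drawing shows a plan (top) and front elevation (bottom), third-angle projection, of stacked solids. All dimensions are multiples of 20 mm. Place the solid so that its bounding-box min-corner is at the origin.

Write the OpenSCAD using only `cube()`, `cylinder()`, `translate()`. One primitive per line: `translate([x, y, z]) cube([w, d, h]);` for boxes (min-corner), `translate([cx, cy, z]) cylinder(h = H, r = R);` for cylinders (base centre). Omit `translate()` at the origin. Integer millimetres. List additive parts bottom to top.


cube([240, 240, 100]);
translate([120, 120, 100]) cylinder(h = 120, r = 80);
translate([60, 60, 220]) cube([120, 120, 80]);
translate([120, 120, 300]) cylinder(h = 120, r = 40);
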